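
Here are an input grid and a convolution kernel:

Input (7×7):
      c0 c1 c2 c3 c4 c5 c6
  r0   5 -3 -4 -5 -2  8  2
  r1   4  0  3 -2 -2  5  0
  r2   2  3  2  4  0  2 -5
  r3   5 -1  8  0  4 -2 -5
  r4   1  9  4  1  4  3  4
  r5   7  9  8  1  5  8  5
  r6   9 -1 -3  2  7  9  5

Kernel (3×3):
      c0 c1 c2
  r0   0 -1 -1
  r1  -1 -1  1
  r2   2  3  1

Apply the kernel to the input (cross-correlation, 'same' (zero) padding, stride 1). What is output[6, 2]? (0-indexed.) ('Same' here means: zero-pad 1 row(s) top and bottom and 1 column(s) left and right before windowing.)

-3

The receptive field on the zero-padded input at this output position is [9 8 1 / -1 -3 2 / 0 0 0]. Elementwise product with the kernel and sum: 8·-1 + 1·-1 + -1·-1 + -3·-1 + 2·1 + 0·2 + 0·3 + 0·1.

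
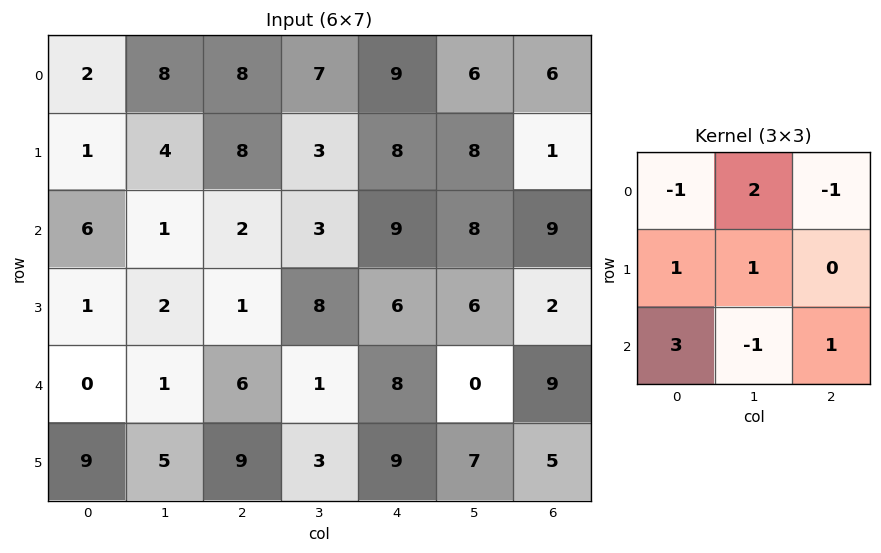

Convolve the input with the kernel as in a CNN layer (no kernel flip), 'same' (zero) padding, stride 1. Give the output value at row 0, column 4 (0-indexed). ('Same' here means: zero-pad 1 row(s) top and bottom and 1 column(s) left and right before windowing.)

25

The receptive field on the zero-padded input at this output position is [0 0 0 / 7 9 6 / 3 8 8]. Elementwise product with the kernel and sum: 0·-1 + 0·2 + 0·-1 + 7·1 + 9·1 + 3·3 + 8·-1 + 8·1.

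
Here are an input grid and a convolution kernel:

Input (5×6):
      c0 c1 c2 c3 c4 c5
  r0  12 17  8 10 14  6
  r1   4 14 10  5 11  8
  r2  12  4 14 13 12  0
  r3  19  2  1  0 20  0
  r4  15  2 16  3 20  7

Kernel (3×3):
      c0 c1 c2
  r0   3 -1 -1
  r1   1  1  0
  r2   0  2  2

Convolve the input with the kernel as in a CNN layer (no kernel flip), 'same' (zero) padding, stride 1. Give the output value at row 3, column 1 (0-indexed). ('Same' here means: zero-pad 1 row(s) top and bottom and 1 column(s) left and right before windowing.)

The receptive field on the zero-padded input at this output position is [12 4 14 / 19 2 1 / 15 2 16]. Elementwise product with the kernel and sum: 12·3 + 4·-1 + 14·-1 + 19·1 + 2·1 + 2·2 + 16·2.

75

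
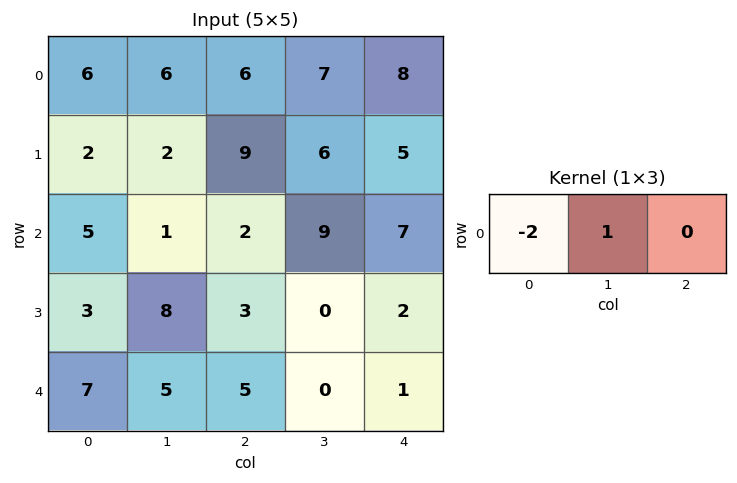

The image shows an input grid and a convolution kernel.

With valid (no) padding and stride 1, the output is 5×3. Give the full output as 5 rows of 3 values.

-6 -6 -5
-2 5 -12
-9 0 5
2 -13 -6
-9 -5 -10

Output[0,0]: The receptive field on the input at this output position is [6 6 6]. Elementwise product with the kernel and sum: 6·-2 + 6·1.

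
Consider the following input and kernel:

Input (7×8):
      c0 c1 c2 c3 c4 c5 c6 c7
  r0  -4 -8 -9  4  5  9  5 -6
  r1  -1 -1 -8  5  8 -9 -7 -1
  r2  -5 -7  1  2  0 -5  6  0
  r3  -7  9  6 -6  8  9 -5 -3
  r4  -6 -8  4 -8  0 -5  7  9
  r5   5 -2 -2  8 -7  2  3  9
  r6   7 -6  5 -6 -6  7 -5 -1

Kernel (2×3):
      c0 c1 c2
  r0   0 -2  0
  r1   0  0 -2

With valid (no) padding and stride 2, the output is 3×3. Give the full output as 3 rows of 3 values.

32 -24 -4
2 -20 20
20 30 4

Output[0,0]: The receptive field on the input at this output position is [-4 -8 -9 / -1 -1 -8]. Elementwise product with the kernel and sum: -8·-2 + -8·-2.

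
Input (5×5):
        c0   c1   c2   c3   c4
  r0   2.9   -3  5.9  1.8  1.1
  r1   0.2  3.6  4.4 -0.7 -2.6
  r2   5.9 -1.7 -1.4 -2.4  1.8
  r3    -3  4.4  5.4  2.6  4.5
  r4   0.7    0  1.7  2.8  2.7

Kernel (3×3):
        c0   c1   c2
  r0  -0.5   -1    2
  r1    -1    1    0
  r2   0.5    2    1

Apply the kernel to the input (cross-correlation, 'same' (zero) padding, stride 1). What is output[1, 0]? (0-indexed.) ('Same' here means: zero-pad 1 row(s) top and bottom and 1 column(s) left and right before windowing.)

The receptive field on the zero-padded input at this output position is [0 2.9 -3 / 0 0.2 3.6 / 0 5.9 -1.7]. Elementwise product with the kernel and sum: 0·-0.5 + 2.9·-1 + -3·2 + 0·-1 + 0.2·1 + 0·0.5 + 5.9·2 + -1.7·1.

1.4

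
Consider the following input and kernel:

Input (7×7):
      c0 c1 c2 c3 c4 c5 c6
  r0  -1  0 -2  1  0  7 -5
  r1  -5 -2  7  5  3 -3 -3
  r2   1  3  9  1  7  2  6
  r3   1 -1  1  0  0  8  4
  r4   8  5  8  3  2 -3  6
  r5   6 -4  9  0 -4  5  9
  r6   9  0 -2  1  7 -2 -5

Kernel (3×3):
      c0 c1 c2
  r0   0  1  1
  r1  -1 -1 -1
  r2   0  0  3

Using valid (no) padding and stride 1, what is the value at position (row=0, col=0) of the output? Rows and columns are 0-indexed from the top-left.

25

The receptive field on the input at this output position is [-1 0 -2 / -5 -2 7 / 1 3 9]. Elementwise product with the kernel and sum: 0·1 + -2·1 + -5·-1 + -2·-1 + 7·-1 + 9·3.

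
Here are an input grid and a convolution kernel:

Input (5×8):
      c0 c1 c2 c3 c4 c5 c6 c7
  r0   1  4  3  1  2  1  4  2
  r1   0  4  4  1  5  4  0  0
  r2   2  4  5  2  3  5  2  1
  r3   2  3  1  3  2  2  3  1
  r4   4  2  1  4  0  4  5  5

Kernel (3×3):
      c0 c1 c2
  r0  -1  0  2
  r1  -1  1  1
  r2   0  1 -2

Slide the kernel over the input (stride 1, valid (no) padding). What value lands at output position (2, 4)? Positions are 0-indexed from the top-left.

-2

The receptive field on the input at this output position is [3 5 2 / 2 2 3 / 0 4 5]. Elementwise product with the kernel and sum: 3·-1 + 2·2 + 2·-1 + 2·1 + 3·1 + 4·1 + 5·-2.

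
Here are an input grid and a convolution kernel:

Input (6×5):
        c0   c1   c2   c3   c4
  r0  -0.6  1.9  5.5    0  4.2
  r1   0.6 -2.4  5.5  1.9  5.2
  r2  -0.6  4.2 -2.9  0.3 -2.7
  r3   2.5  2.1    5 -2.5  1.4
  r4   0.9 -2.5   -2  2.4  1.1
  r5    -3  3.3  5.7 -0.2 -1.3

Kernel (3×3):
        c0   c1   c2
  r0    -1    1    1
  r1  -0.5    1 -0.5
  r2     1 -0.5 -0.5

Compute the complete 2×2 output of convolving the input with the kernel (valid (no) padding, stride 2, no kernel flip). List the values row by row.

1.3 -6.45
3.4 -8.95

Output[0,0]: The receptive field on the input at this output position is [-0.6 1.9 5.5 / 0.6 -2.4 5.5 / -0.6 4.2 -2.9]. Elementwise product with the kernel and sum: -0.6·-1 + 1.9·1 + 5.5·1 + 0.6·-0.5 + -2.4·1 + 5.5·-0.5 + -0.6·1 + 4.2·-0.5 + -2.9·-0.5.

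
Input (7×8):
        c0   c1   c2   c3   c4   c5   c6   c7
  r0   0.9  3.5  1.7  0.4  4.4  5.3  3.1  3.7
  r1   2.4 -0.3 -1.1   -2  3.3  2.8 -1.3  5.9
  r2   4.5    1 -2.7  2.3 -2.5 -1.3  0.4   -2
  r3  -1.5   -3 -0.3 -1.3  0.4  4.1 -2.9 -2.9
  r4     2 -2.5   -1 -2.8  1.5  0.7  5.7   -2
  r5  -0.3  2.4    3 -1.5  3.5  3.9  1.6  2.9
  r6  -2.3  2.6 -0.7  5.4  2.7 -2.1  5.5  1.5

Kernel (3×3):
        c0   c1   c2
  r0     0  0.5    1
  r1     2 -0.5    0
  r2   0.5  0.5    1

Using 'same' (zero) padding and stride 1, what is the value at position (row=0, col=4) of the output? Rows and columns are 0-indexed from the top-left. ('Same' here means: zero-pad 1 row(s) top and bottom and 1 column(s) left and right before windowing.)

2.05

The receptive field on the zero-padded input at this output position is [0 0 0 / 0.4 4.4 5.3 / -2 3.3 2.8]. Elementwise product with the kernel and sum: 0·0.5 + 0·1 + 0.4·2 + 4.4·-0.5 + -2·0.5 + 3.3·0.5 + 2.8·1.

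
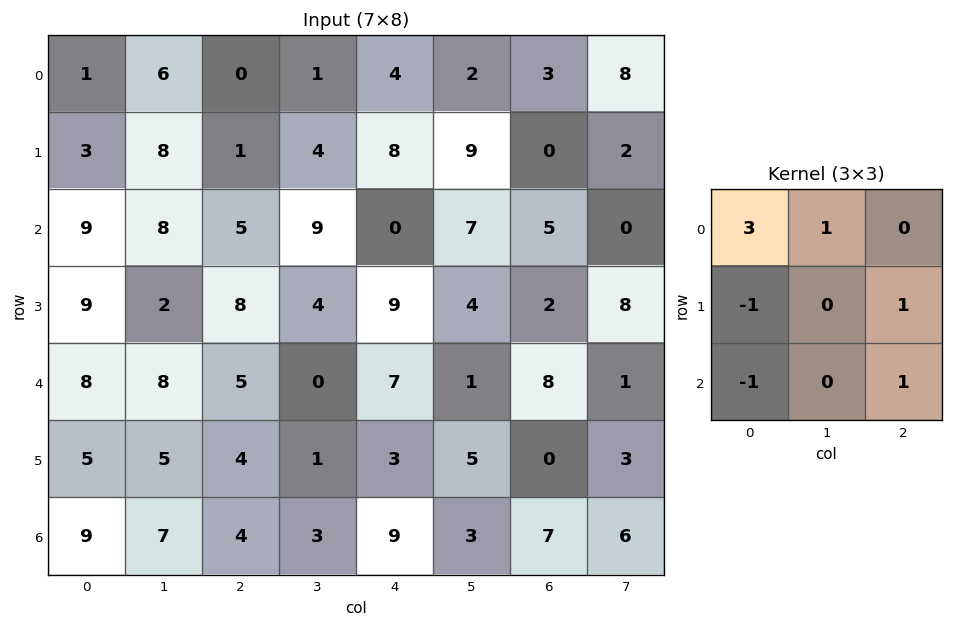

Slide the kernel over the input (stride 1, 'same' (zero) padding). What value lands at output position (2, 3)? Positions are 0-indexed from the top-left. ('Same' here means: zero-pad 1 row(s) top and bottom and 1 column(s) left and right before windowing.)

The receptive field on the zero-padded input at this output position is [1 4 8 / 5 9 0 / 8 4 9]. Elementwise product with the kernel and sum: 1·3 + 4·1 + 5·-1 + 0·1 + 8·-1 + 9·1.

3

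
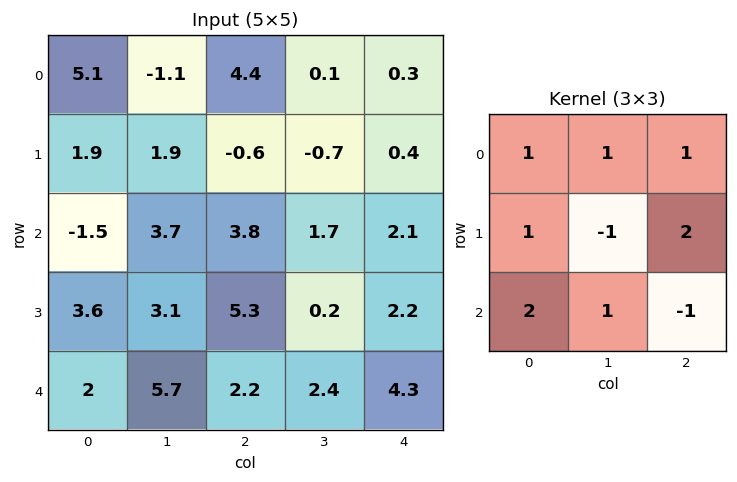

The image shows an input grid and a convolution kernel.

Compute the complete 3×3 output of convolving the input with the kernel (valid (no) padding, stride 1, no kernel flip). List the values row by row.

4.1 14 12.9
10.6 15.2 14
24.6 18.6 19.6

Output[0,0]: The receptive field on the input at this output position is [5.1 -1.1 4.4 / 1.9 1.9 -0.6 / -1.5 3.7 3.8]. Elementwise product with the kernel and sum: 5.1·1 + -1.1·1 + 4.4·1 + 1.9·1 + 1.9·-1 + -0.6·2 + -1.5·2 + 3.7·1 + 3.8·-1.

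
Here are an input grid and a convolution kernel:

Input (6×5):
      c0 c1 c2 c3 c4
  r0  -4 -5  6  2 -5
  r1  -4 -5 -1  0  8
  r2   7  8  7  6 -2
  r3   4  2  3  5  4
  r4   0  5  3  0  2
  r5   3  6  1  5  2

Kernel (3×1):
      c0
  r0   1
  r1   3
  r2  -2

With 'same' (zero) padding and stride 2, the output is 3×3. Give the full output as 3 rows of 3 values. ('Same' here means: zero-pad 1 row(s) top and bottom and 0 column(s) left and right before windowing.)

-4 20 -31
9 14 -6
-2 10 6

Output[0,0]: The receptive field on the zero-padded input at this output position is [0 / -4 / -4]. Elementwise product with the kernel and sum: 0·1 + -4·3 + -4·-2.
Output[0,1]: The receptive field on the zero-padded input at this output position is [0 / 6 / -1]. Elementwise product with the kernel and sum: 0·1 + 6·3 + -1·-2.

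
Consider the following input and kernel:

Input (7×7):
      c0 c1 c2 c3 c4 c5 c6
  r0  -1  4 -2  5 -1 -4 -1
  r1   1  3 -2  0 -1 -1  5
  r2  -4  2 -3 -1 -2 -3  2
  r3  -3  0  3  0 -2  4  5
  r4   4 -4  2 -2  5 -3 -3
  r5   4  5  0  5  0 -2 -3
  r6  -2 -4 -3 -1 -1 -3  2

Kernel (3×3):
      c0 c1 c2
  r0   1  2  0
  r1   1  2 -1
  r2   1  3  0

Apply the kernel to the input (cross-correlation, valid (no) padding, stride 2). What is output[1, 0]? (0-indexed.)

The receptive field on the input at this output position is [-4 2 -3 / -3 0 3 / 4 -4 2]. Elementwise product with the kernel and sum: -4·1 + 2·2 + -3·1 + 0·2 + 3·-1 + 4·1 + -4·3.

-14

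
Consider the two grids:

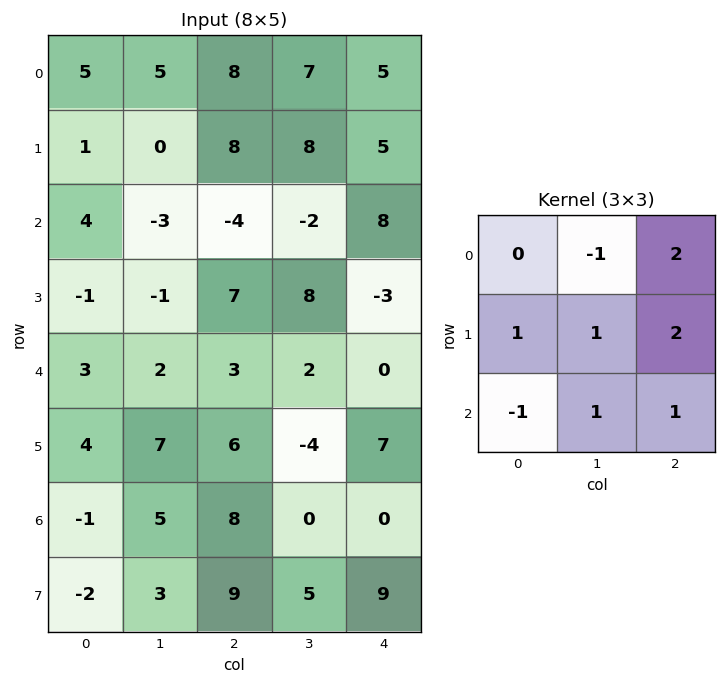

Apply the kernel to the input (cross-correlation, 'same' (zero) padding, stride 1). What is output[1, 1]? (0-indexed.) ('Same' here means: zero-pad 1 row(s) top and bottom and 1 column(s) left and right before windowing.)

17

The receptive field on the zero-padded input at this output position is [5 5 8 / 1 0 8 / 4 -3 -4]. Elementwise product with the kernel and sum: 5·-1 + 8·2 + 1·1 + 0·1 + 8·2 + 4·-1 + -3·1 + -4·1.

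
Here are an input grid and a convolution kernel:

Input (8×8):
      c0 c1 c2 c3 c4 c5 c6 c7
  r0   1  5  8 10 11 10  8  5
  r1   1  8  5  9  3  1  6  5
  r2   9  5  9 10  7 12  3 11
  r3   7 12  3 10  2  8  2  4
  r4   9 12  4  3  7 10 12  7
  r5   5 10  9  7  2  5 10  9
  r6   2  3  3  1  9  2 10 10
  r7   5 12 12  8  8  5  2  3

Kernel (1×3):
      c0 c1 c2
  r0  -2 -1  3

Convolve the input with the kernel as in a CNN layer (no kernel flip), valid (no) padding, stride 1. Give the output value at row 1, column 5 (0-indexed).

The receptive field on the input at this output position is [1 6 5]. Elementwise product with the kernel and sum: 1·-2 + 6·-1 + 5·3.

7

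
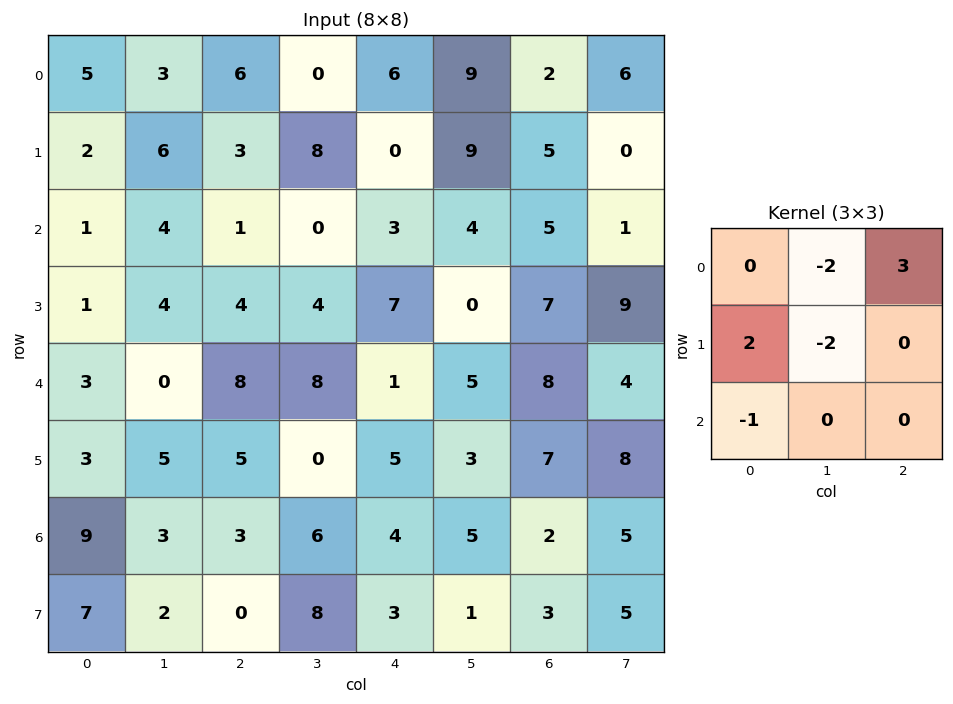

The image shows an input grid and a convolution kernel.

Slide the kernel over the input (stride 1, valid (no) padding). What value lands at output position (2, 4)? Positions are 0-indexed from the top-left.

The receptive field on the input at this output position is [3 4 5 / 7 0 7 / 1 5 8]. Elementwise product with the kernel and sum: 4·-2 + 5·3 + 7·2 + 0·-2 + 1·-1.

20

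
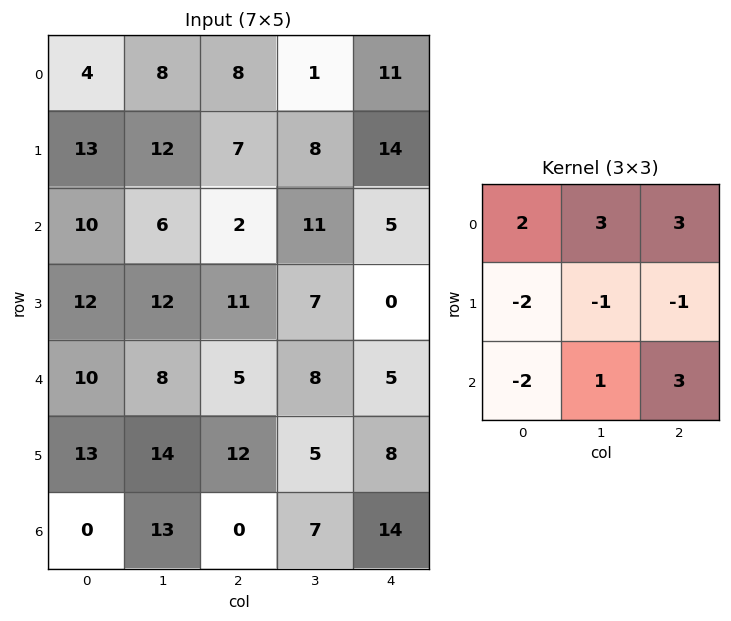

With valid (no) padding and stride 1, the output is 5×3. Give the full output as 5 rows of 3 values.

3 27 38
76 52 45
0 22 36
84 48 25
20 5 61

Output[0,0]: The receptive field on the input at this output position is [4 8 8 / 13 12 7 / 10 6 2]. Elementwise product with the kernel and sum: 4·2 + 8·3 + 8·3 + 13·-2 + 12·-1 + 7·-1 + 10·-2 + 6·1 + 2·3.
Output[0,1]: The receptive field on the input at this output position is [8 8 1 / 12 7 8 / 6 2 11]. Elementwise product with the kernel and sum: 8·2 + 8·3 + 1·3 + 12·-2 + 7·-1 + 8·-1 + 6·-2 + 2·1 + 11·3.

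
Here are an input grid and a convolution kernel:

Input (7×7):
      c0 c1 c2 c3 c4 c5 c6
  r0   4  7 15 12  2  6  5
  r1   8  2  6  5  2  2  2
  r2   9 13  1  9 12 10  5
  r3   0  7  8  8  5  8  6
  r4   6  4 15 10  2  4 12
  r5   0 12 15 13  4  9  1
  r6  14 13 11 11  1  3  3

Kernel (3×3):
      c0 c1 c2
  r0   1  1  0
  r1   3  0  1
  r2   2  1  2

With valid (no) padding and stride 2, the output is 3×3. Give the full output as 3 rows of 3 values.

74 82 60
76 83 75
88 109 30

Output[0,0]: The receptive field on the input at this output position is [4 7 15 / 8 2 6 / 9 13 1]. Elementwise product with the kernel and sum: 4·1 + 7·1 + 8·3 + 6·1 + 9·2 + 13·1 + 1·2.
Output[0,1]: The receptive field on the input at this output position is [15 12 2 / 6 5 2 / 1 9 12]. Elementwise product with the kernel and sum: 15·1 + 12·1 + 6·3 + 2·1 + 1·2 + 9·1 + 12·2.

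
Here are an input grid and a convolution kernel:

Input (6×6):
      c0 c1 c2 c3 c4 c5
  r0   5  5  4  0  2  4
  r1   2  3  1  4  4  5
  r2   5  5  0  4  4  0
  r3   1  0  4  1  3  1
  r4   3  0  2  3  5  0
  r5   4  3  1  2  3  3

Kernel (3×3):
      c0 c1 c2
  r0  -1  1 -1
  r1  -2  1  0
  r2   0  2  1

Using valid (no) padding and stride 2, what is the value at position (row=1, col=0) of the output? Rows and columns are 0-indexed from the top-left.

0

The receptive field on the input at this output position is [5 5 0 / 1 0 4 / 3 0 2]. Elementwise product with the kernel and sum: 5·-1 + 5·1 + 0·-1 + 1·-2 + 0·1 + 0·2 + 2·1.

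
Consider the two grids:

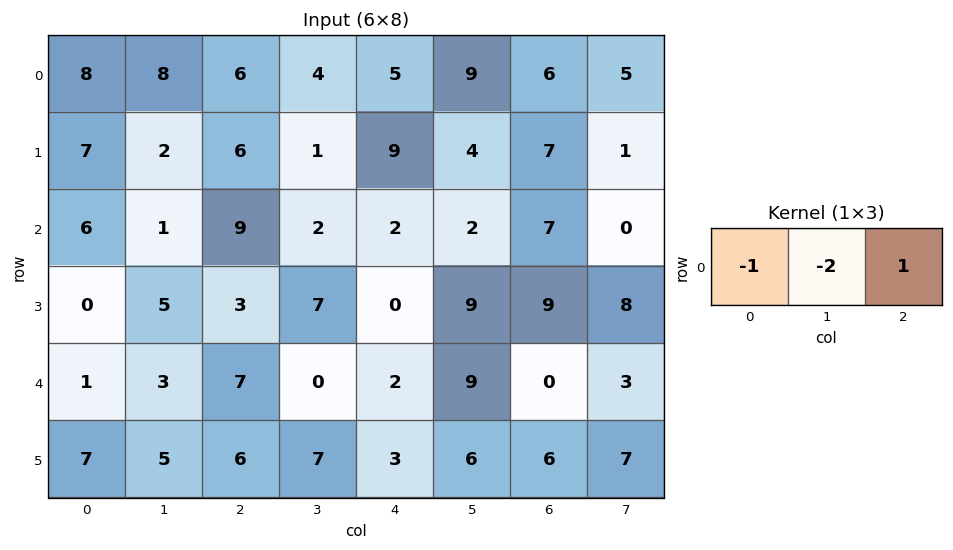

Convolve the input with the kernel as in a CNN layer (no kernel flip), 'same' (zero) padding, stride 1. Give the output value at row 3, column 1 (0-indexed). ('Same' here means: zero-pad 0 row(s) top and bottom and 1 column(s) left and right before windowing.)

-7

The receptive field on the zero-padded input at this output position is [0 5 3]. Elementwise product with the kernel and sum: 0·-1 + 5·-2 + 3·1.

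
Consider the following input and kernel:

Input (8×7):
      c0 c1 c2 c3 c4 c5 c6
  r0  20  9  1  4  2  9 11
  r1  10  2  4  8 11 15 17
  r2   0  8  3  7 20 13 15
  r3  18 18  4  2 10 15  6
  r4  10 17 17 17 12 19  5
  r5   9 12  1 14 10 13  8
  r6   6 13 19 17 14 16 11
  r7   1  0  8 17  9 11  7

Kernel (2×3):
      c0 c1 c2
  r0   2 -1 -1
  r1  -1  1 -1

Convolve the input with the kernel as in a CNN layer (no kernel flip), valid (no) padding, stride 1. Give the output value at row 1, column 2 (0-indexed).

The receptive field on the input at this output position is [4 8 11 / 3 7 20]. Elementwise product with the kernel and sum: 4·2 + 8·-1 + 11·-1 + 3·-1 + 7·1 + 20·-1.

-27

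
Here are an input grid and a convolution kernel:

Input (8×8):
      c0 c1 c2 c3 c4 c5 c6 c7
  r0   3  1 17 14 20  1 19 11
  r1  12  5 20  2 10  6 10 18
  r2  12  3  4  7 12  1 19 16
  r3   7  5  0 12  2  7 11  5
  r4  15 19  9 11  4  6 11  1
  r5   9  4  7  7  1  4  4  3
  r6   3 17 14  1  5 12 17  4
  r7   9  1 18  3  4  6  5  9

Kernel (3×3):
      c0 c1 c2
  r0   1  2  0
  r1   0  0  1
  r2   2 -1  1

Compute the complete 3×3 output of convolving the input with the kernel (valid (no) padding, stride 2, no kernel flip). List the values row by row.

50 68 74
38 31 38
63 64 35

Output[0,0]: The receptive field on the input at this output position is [3 1 17 / 12 5 20 / 12 3 4]. Elementwise product with the kernel and sum: 3·1 + 1·2 + 20·1 + 12·2 + 3·-1 + 4·1.
Output[0,1]: The receptive field on the input at this output position is [17 14 20 / 20 2 10 / 4 7 12]. Elementwise product with the kernel and sum: 17·1 + 14·2 + 10·1 + 4·2 + 7·-1 + 12·1.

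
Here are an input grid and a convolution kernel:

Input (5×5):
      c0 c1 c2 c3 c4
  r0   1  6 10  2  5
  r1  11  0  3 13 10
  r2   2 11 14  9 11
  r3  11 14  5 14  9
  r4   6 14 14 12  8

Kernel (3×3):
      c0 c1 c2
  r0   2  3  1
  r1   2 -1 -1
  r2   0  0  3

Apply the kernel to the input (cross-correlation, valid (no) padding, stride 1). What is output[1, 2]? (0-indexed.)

90

The receptive field on the input at this output position is [3 13 10 / 14 9 11 / 5 14 9]. Elementwise product with the kernel and sum: 3·2 + 13·3 + 10·1 + 14·2 + 9·-1 + 11·-1 + 9·3.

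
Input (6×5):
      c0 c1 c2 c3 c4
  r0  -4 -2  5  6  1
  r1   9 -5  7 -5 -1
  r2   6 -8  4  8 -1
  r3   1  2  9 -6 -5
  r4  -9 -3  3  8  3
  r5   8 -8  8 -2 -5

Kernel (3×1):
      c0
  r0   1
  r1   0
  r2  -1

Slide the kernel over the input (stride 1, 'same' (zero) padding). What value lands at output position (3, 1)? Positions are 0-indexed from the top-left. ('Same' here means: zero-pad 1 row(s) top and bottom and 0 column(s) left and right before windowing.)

The receptive field on the zero-padded input at this output position is [-8 / 2 / -3]. Elementwise product with the kernel and sum: -8·1 + -3·-1.

-5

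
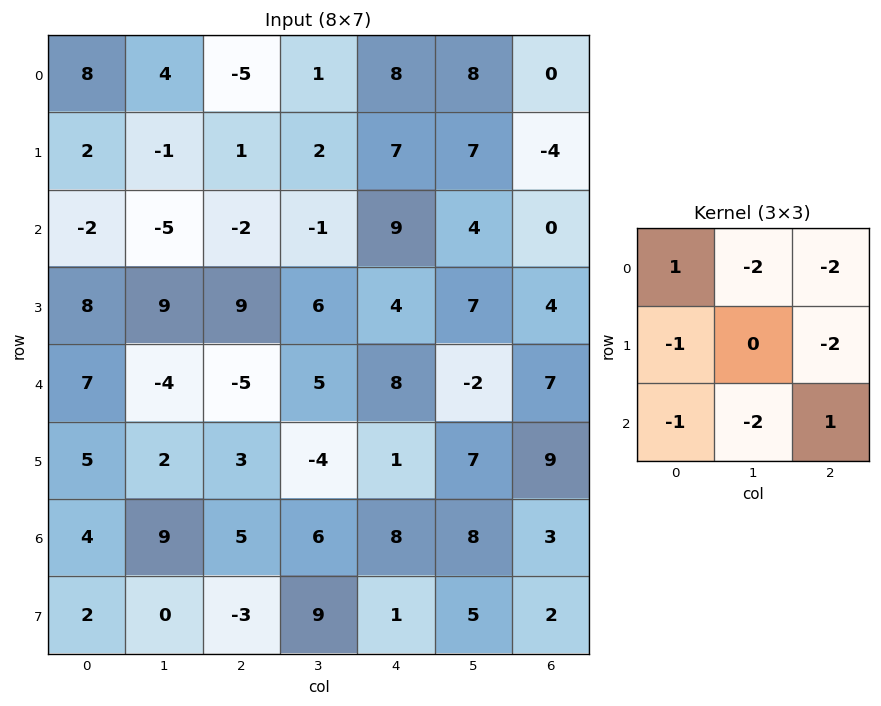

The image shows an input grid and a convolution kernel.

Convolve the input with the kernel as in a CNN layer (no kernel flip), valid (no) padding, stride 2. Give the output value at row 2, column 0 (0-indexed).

The receptive field on the input at this output position is [7 -4 -5 / 5 2 3 / 4 9 5]. Elementwise product with the kernel and sum: 7·1 + -4·-2 + -5·-2 + 5·-1 + 3·-2 + 4·-1 + 9·-2 + 5·1.

-3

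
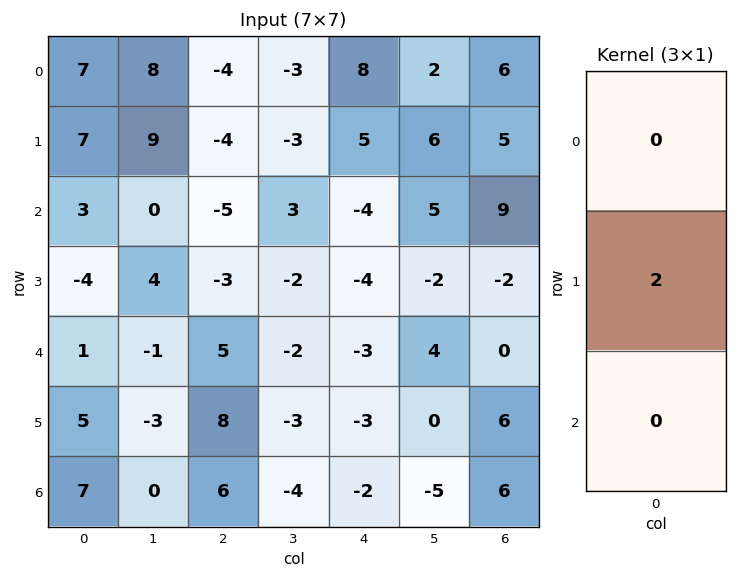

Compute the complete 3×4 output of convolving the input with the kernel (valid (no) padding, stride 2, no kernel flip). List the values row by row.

Output[0,0]: The receptive field on the input at this output position is [7 / 7 / 3]. Elementwise product with the kernel and sum: 7·2.
Output[0,1]: The receptive field on the input at this output position is [-4 / -4 / -5]. Elementwise product with the kernel and sum: -4·2.

14 -8 10 10
-8 -6 -8 -4
10 16 -6 12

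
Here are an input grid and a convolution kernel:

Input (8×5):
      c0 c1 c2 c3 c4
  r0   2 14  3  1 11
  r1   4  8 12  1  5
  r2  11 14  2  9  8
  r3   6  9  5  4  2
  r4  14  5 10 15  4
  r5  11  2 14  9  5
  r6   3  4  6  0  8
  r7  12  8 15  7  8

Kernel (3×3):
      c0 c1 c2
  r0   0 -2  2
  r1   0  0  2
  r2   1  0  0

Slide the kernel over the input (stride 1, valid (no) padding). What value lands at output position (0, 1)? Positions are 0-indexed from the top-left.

The receptive field on the input at this output position is [14 3 1 / 8 12 1 / 14 2 9]. Elementwise product with the kernel and sum: 3·-2 + 1·2 + 1·2 + 14·1.

12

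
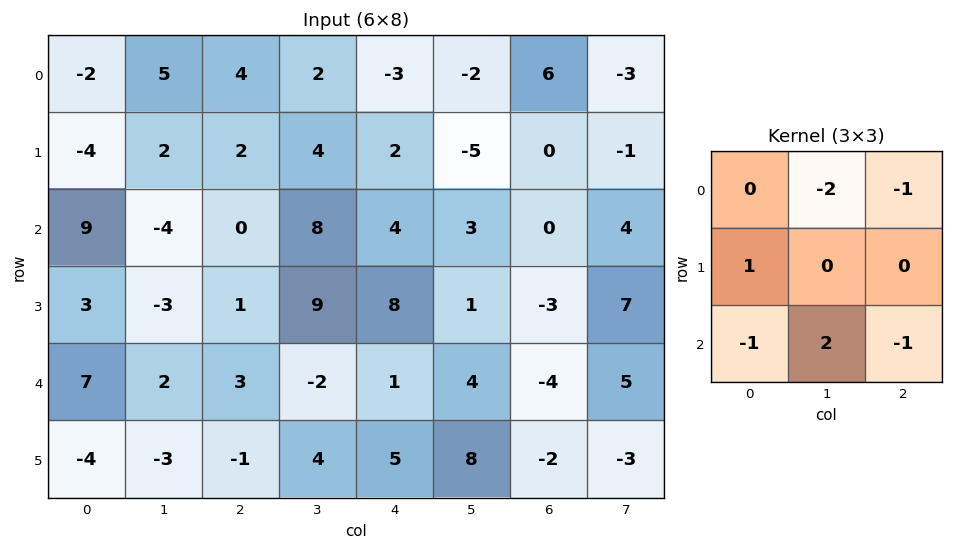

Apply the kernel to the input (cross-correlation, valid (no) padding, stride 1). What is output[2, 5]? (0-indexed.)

-20

The receptive field on the input at this output position is [3 0 4 / 1 -3 7 / 4 -4 5]. Elementwise product with the kernel and sum: 0·-2 + 4·-1 + 1·1 + 4·-1 + -4·2 + 5·-1.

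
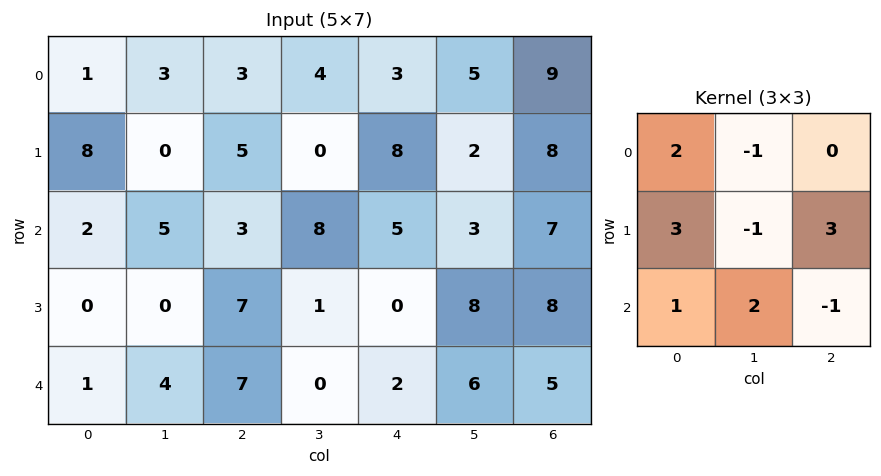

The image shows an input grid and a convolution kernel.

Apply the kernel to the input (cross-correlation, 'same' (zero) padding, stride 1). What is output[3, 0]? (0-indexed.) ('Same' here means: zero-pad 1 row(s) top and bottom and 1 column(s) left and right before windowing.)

The receptive field on the zero-padded input at this output position is [0 2 5 / 0 0 0 / 0 1 4]. Elementwise product with the kernel and sum: 0·2 + 2·-1 + 0·3 + 0·-1 + 0·3 + 0·1 + 1·2 + 4·-1.

-4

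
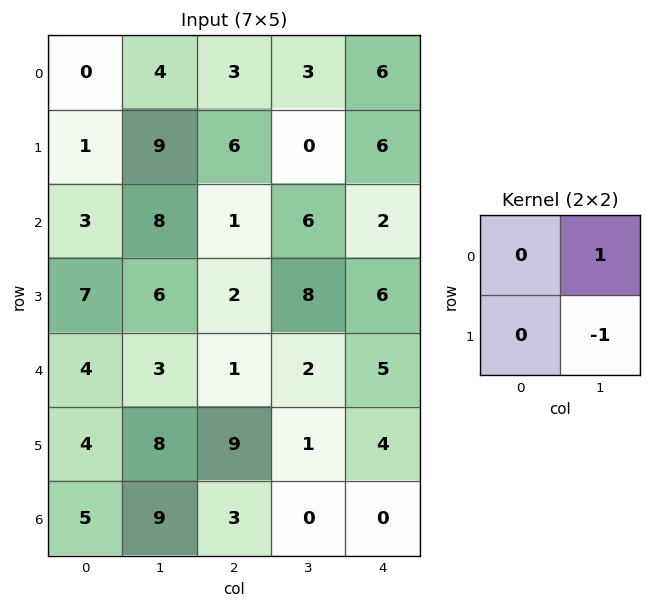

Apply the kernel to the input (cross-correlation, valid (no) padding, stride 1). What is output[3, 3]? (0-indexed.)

The receptive field on the input at this output position is [8 6 / 2 5]. Elementwise product with the kernel and sum: 6·1 + 5·-1.

1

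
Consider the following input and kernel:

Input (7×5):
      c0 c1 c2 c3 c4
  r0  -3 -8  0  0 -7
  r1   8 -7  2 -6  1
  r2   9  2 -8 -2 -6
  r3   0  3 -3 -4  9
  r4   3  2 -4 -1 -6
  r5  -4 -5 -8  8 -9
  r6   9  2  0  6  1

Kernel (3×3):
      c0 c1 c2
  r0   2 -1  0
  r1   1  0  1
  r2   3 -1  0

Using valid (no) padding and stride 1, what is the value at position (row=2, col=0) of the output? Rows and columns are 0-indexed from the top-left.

The receptive field on the input at this output position is [9 2 -8 / 0 3 -3 / 3 2 -4]. Elementwise product with the kernel and sum: 9·2 + 2·-1 + 0·1 + -3·1 + 3·3 + 2·-1.

20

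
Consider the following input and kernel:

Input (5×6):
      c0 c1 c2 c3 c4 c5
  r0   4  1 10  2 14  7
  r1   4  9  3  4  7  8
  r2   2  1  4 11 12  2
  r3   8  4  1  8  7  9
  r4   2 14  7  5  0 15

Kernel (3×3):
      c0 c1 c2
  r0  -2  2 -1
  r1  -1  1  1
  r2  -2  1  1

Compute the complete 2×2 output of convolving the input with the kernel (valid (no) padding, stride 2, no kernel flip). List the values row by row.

-7 -7
8 7

Output[0,0]: The receptive field on the input at this output position is [4 1 10 / 4 9 3 / 2 1 4]. Elementwise product with the kernel and sum: 4·-2 + 1·2 + 10·-1 + 4·-1 + 9·1 + 3·1 + 2·-2 + 1·1 + 4·1.
Output[0,1]: The receptive field on the input at this output position is [10 2 14 / 3 4 7 / 4 11 12]. Elementwise product with the kernel and sum: 10·-2 + 2·2 + 14·-1 + 3·-1 + 4·1 + 7·1 + 4·-2 + 11·1 + 12·1.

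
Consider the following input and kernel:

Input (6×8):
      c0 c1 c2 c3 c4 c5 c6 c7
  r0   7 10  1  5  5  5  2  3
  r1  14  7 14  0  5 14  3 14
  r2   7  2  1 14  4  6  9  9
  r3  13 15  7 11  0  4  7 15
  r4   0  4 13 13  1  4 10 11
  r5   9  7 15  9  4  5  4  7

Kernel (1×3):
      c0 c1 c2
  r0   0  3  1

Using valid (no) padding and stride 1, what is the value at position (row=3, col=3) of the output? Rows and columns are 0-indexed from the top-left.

4

The receptive field on the input at this output position is [11 0 4]. Elementwise product with the kernel and sum: 0·3 + 4·1.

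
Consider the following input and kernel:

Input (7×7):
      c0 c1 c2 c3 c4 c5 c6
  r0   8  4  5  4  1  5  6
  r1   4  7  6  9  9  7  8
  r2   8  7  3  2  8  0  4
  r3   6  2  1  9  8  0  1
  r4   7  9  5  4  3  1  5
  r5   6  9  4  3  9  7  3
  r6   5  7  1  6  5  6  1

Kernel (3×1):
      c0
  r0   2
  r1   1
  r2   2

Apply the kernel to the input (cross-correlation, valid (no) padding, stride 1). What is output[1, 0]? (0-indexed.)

28

The receptive field on the input at this output position is [4 / 8 / 6]. Elementwise product with the kernel and sum: 4·2 + 8·1 + 6·2.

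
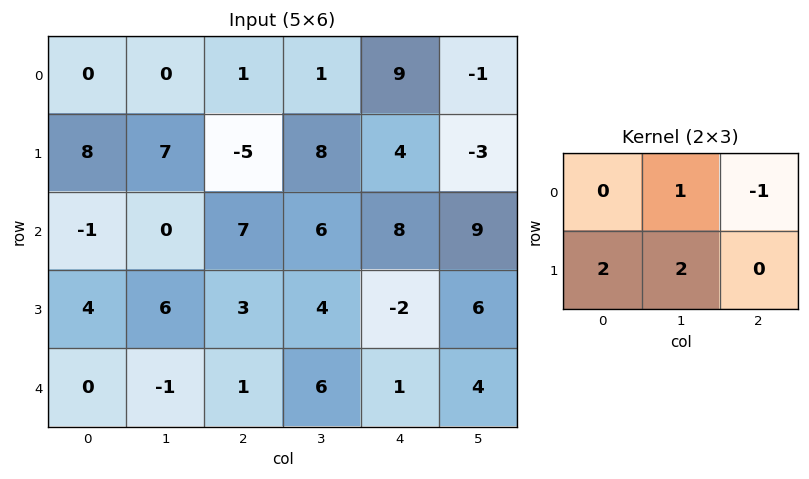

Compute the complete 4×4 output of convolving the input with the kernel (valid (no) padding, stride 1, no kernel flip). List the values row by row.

29 4 -2 34
10 1 30 35
13 19 12 3
1 -1 20 6

Output[0,0]: The receptive field on the input at this output position is [0 0 1 / 8 7 -5]. Elementwise product with the kernel and sum: 0·1 + 1·-1 + 8·2 + 7·2.
Output[0,1]: The receptive field on the input at this output position is [0 1 1 / 7 -5 8]. Elementwise product with the kernel and sum: 1·1 + 1·-1 + 7·2 + -5·2.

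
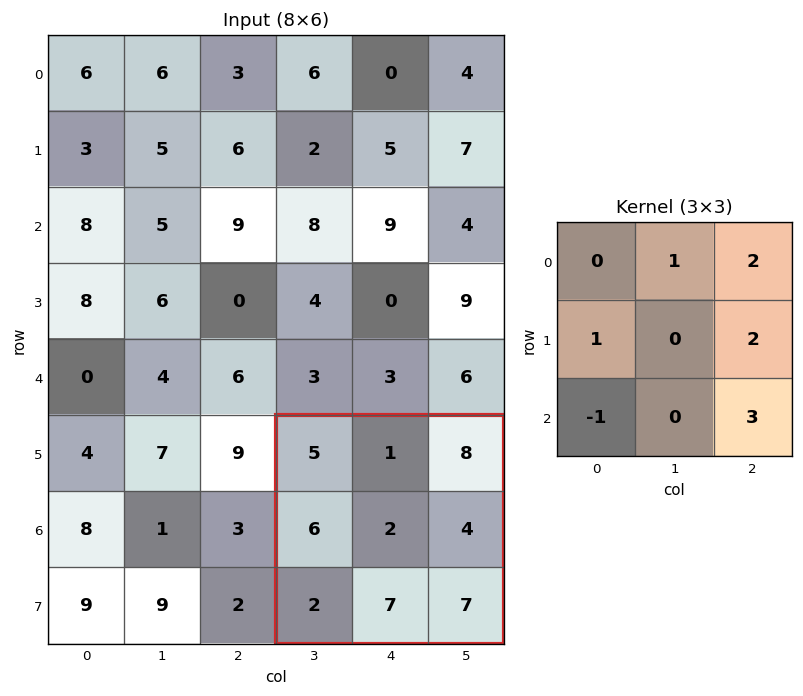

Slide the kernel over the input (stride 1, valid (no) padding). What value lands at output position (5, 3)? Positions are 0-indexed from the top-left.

50

The receptive field on the input at this output position is [5 1 8 / 6 2 4 / 2 7 7]. Elementwise product with the kernel and sum: 1·1 + 8·2 + 6·1 + 4·2 + 2·-1 + 7·3.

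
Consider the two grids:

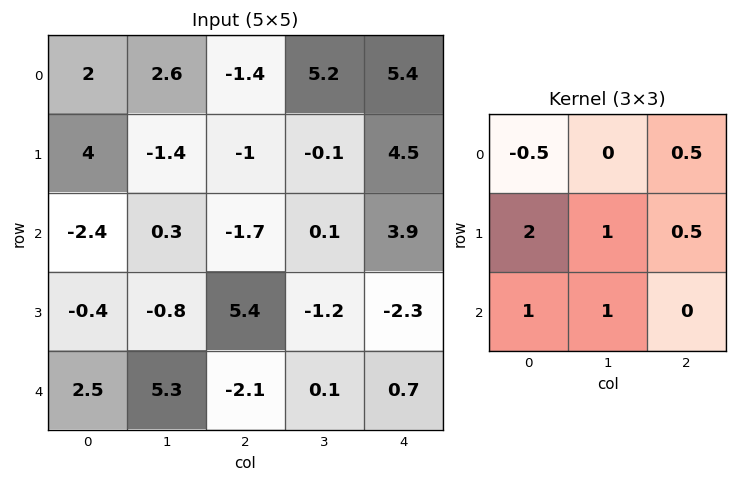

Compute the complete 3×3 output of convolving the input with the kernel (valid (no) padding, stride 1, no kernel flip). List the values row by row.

Output[0,0]: The receptive field on the input at this output position is [2 2.6 -1.4 / 4 -1.4 -1 / -2.4 0.3 -1.7]. Elementwise product with the kernel and sum: 2·-0.5 + -1.4·0.5 + 4·2 + -1.4·1 + -1·0.5 + -2.4·1 + 0.3·1.
Output[0,1]: The receptive field on the input at this output position is [2.6 -1.4 5.2 / -1.4 -1 -0.1 / 0.3 -1.7 0.1]. Elementwise product with the kernel and sum: 2.6·-0.5 + 5.2·0.5 + -1.4·2 + -1·1 + -0.1·0.5 + 0.3·1 + -1.7·1.

2.3 -3.95 1.95
-9.05 4.2 5.6
9.25 6.3 9.25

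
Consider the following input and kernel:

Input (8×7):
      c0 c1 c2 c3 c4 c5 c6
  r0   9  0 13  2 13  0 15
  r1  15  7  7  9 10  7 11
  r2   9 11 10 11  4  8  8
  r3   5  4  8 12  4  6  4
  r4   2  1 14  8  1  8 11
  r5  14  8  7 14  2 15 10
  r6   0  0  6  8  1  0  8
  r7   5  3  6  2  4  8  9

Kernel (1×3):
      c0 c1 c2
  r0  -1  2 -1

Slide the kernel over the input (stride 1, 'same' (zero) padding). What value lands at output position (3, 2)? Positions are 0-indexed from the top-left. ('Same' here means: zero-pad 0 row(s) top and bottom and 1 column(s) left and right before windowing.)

The receptive field on the zero-padded input at this output position is [4 8 12]. Elementwise product with the kernel and sum: 4·-1 + 8·2 + 12·-1.

0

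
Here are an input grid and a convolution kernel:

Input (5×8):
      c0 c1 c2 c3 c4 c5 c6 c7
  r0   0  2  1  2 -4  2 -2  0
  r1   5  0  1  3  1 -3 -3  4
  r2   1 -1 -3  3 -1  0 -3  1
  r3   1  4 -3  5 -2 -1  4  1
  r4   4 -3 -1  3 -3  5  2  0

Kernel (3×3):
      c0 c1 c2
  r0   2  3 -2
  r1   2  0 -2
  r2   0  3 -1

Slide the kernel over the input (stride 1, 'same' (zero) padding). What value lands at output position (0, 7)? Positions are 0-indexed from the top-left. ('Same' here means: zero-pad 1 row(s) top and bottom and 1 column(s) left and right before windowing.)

The receptive field on the zero-padded input at this output position is [0 0 0 / -2 0 0 / -3 4 0]. Elementwise product with the kernel and sum: 0·2 + 0·3 + 0·-2 + -2·2 + 0·-2 + 4·3 + 0·-1.

8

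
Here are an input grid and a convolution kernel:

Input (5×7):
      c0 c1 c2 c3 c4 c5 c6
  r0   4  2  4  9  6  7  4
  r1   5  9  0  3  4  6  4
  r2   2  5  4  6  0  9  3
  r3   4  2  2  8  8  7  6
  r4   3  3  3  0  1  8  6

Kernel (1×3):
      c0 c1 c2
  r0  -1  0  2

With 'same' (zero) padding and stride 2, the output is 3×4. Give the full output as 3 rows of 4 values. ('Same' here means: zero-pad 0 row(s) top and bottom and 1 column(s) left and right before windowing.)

Output[0,0]: The receptive field on the zero-padded input at this output position is [0 4 2]. Elementwise product with the kernel and sum: 0·-1 + 2·2.
Output[0,1]: The receptive field on the zero-padded input at this output position is [2 4 9]. Elementwise product with the kernel and sum: 2·-1 + 9·2.

4 16 5 -7
10 7 12 -9
6 -3 16 -8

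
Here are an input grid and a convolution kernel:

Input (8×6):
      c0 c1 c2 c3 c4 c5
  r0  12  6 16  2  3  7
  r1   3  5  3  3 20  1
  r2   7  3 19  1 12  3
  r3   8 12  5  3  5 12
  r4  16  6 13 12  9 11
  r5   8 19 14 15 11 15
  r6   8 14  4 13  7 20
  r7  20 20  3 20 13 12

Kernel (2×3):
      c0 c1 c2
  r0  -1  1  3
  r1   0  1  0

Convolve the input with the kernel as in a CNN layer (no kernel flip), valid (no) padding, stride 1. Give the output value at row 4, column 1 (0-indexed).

57

The receptive field on the input at this output position is [6 13 12 / 19 14 15]. Elementwise product with the kernel and sum: 6·-1 + 13·1 + 12·3 + 14·1.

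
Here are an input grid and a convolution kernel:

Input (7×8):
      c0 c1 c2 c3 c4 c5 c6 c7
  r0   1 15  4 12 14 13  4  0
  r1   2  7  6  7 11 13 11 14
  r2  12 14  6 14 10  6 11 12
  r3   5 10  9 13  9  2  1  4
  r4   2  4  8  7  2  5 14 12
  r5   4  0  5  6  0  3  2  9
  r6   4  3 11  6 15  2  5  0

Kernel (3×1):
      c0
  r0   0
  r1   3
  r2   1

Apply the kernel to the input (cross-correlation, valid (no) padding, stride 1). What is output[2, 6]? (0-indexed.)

17

The receptive field on the input at this output position is [11 / 1 / 14]. Elementwise product with the kernel and sum: 1·3 + 14·1.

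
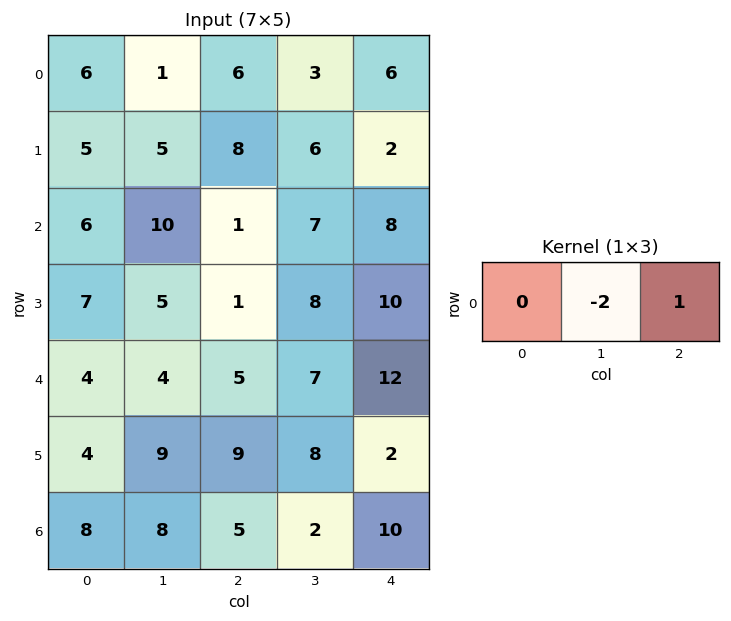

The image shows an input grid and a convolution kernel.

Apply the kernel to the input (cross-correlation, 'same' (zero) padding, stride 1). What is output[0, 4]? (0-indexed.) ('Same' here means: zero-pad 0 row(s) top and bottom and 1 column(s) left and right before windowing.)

-12

The receptive field on the zero-padded input at this output position is [3 6 0]. Elementwise product with the kernel and sum: 6·-2 + 0·1.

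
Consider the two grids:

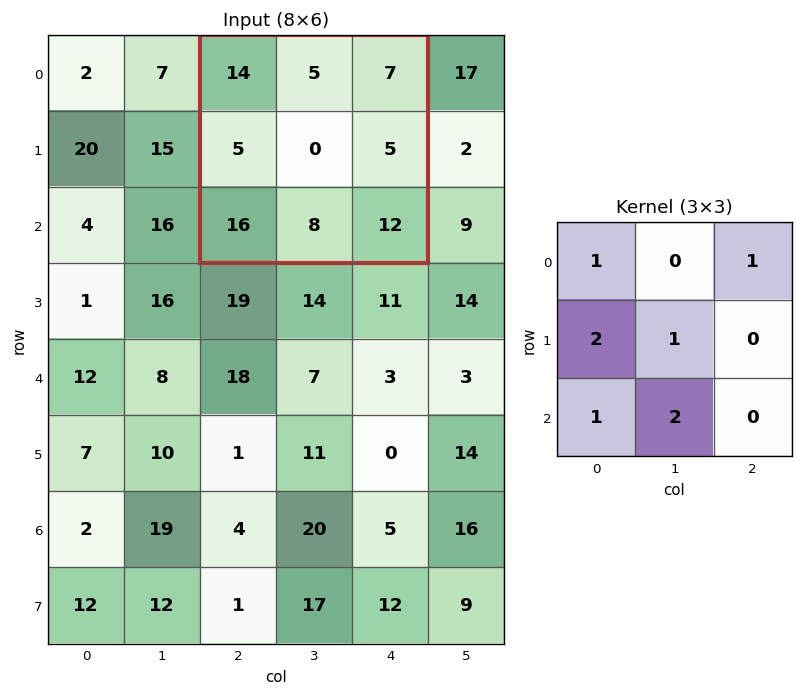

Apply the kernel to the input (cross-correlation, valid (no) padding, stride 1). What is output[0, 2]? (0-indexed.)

63

The receptive field on the input at this output position is [14 5 7 / 5 0 5 / 16 8 12]. Elementwise product with the kernel and sum: 14·1 + 7·1 + 5·2 + 0·1 + 16·1 + 8·2.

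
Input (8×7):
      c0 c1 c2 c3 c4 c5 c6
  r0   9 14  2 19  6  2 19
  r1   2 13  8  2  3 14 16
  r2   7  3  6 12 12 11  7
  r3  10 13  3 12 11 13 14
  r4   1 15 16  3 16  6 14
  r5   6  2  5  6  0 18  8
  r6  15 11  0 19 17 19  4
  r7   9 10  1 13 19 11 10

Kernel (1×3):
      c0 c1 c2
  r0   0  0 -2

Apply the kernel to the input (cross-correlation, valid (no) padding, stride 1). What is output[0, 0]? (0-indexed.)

The receptive field on the input at this output position is [9 14 2]. Elementwise product with the kernel and sum: 2·-2.

-4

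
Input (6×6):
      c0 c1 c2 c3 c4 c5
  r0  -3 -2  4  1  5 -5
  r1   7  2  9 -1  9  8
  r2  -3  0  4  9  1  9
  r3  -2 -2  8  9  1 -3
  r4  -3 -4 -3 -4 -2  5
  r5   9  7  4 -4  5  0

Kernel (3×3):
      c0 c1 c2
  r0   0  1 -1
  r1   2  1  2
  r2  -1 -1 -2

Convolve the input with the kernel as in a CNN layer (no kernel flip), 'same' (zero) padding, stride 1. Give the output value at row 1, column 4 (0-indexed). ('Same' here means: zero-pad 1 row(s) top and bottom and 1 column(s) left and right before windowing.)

The receptive field on the zero-padded input at this output position is [1 5 -5 / -1 9 8 / 9 1 9]. Elementwise product with the kernel and sum: 5·1 + -5·-1 + -1·2 + 9·1 + 8·2 + 9·-1 + 1·-1 + 9·-2.

5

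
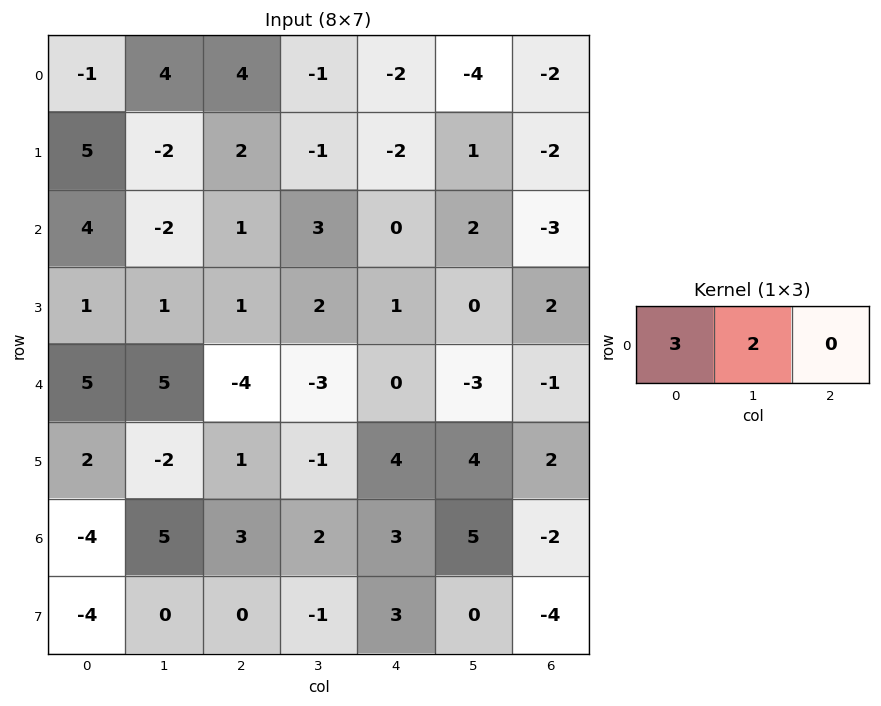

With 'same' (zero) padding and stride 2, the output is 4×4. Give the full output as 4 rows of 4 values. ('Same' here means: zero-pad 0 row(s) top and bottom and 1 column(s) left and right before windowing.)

-2 20 -7 -16
8 -4 9 0
10 7 -9 -11
-8 21 12 11

Output[0,0]: The receptive field on the zero-padded input at this output position is [0 -1 4]. Elementwise product with the kernel and sum: 0·3 + -1·2.
Output[0,1]: The receptive field on the zero-padded input at this output position is [4 4 -1]. Elementwise product with the kernel and sum: 4·3 + 4·2.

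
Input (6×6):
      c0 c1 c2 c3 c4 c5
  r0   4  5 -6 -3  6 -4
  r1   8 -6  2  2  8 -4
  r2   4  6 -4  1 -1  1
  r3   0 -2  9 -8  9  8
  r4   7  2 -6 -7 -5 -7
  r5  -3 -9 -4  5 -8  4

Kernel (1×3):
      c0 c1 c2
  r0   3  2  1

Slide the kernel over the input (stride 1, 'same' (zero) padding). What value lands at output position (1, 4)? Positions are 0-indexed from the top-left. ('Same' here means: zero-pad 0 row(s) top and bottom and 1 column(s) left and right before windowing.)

The receptive field on the zero-padded input at this output position is [2 8 -4]. Elementwise product with the kernel and sum: 2·3 + 8·2 + -4·1.

18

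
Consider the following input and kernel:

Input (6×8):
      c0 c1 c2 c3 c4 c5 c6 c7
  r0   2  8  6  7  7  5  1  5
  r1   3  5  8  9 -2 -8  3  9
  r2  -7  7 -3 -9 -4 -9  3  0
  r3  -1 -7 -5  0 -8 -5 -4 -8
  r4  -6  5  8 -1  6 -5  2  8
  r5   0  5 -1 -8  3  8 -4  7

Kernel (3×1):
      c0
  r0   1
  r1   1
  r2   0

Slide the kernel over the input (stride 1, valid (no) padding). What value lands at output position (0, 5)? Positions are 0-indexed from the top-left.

The receptive field on the input at this output position is [5 / -8 / -9]. Elementwise product with the kernel and sum: 5·1 + -8·1.

-3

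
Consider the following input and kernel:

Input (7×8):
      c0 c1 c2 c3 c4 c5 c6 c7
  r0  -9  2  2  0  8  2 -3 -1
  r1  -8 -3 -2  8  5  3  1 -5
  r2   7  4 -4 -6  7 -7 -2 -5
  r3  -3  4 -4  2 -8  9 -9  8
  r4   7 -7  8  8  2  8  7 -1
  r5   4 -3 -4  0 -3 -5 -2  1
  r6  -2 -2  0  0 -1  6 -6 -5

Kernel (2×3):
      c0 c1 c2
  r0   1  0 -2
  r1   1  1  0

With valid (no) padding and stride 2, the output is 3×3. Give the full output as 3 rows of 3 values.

Output[0,0]: The receptive field on the input at this output position is [-9 2 2 / -8 -3 -2]. Elementwise product with the kernel and sum: -9·1 + 2·-2 + -8·1 + -3·1.
Output[0,1]: The receptive field on the input at this output position is [2 0 8 / -2 8 5]. Elementwise product with the kernel and sum: 2·1 + 8·-2 + -2·1 + 8·1.

-24 -8 22
16 -20 12
-8 0 -20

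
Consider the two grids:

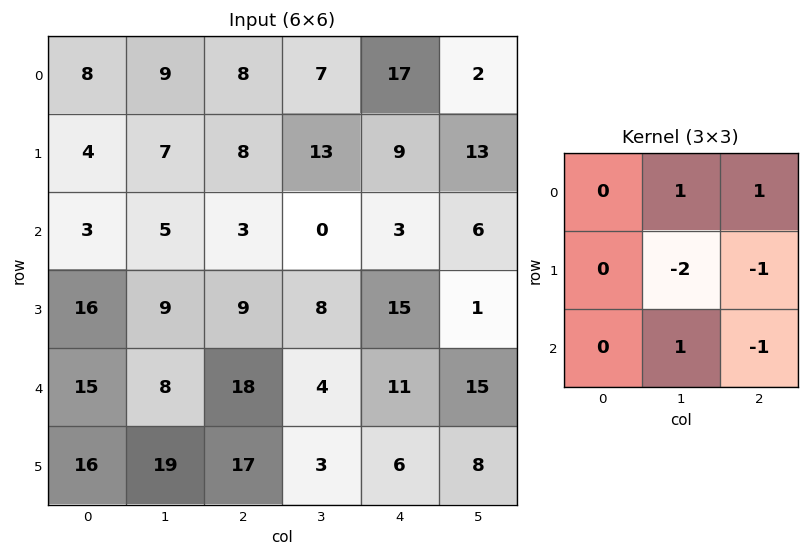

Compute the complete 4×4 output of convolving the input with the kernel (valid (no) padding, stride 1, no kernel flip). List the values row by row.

-3 -11 -14 -15
2 16 12 24
-29 -9 -35 -26
-14 -9 1 -23

Output[0,0]: The receptive field on the input at this output position is [8 9 8 / 4 7 8 / 3 5 3]. Elementwise product with the kernel and sum: 9·1 + 8·1 + 7·-2 + 8·-1 + 5·1 + 3·-1.
Output[0,1]: The receptive field on the input at this output position is [9 8 7 / 7 8 13 / 5 3 0]. Elementwise product with the kernel and sum: 8·1 + 7·1 + 8·-2 + 13·-1 + 3·1 + 0·-1.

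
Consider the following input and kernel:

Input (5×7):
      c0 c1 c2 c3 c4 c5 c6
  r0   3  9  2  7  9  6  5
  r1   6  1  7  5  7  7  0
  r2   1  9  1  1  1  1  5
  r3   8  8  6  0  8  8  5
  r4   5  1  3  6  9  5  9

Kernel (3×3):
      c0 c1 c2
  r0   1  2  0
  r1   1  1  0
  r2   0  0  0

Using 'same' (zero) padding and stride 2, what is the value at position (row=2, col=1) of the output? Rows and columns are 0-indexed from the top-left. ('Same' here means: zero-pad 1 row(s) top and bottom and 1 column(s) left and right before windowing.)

The receptive field on the zero-padded input at this output position is [8 6 0 / 1 3 6 / 0 0 0]. Elementwise product with the kernel and sum: 8·1 + 6·2 + 1·1 + 3·1.

24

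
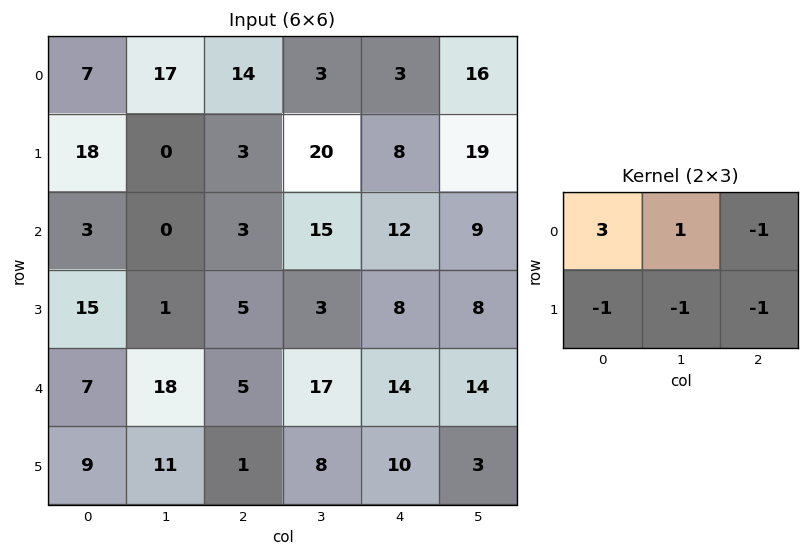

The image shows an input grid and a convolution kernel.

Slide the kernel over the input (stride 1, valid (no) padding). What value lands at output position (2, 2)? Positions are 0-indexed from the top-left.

The receptive field on the input at this output position is [3 15 12 / 5 3 8]. Elementwise product with the kernel and sum: 3·3 + 15·1 + 12·-1 + 5·-1 + 3·-1 + 8·-1.

-4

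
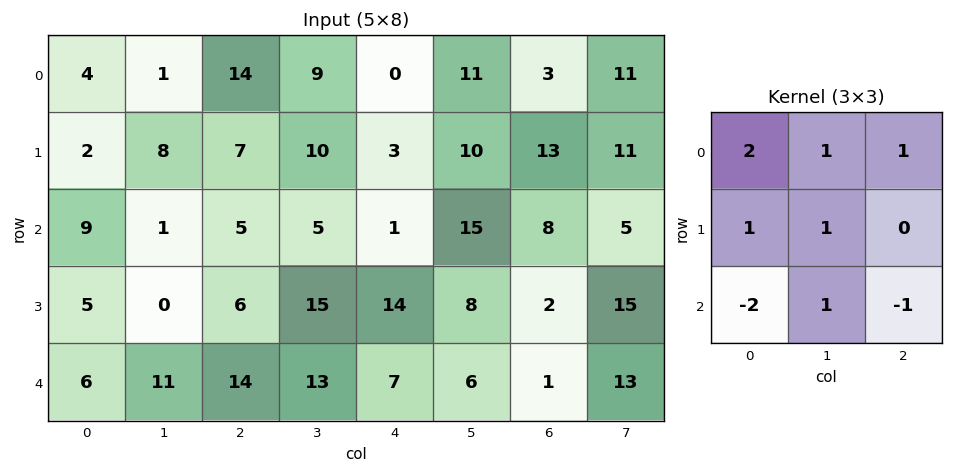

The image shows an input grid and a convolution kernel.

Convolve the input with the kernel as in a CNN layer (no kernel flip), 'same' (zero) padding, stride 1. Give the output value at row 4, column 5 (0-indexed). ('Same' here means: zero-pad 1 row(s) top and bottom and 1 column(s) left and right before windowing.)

51

The receptive field on the zero-padded input at this output position is [14 8 2 / 7 6 1 / 0 0 0]. Elementwise product with the kernel and sum: 14·2 + 8·1 + 2·1 + 7·1 + 6·1 + 0·-2 + 0·1 + 0·-1.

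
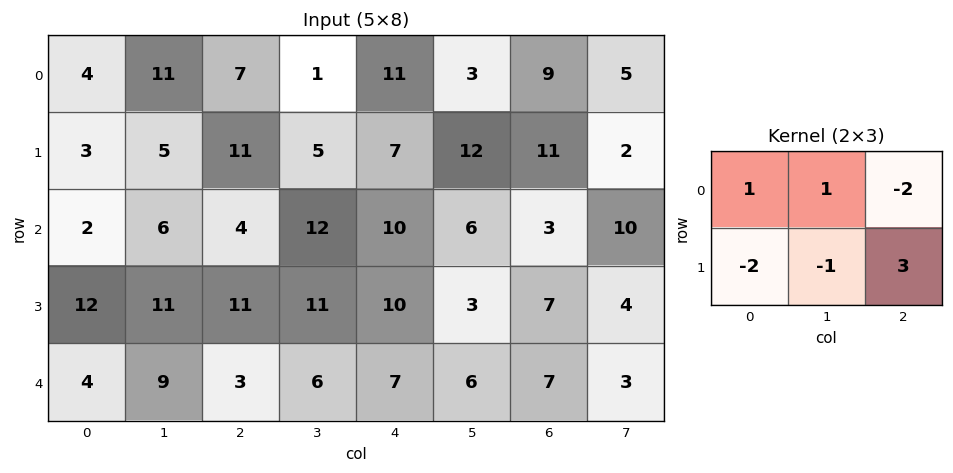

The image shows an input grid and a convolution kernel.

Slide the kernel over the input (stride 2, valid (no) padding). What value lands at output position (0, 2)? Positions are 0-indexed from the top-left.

3

The receptive field on the input at this output position is [11 3 9 / 7 12 11]. Elementwise product with the kernel and sum: 11·1 + 3·1 + 9·-2 + 7·-2 + 12·-1 + 11·3.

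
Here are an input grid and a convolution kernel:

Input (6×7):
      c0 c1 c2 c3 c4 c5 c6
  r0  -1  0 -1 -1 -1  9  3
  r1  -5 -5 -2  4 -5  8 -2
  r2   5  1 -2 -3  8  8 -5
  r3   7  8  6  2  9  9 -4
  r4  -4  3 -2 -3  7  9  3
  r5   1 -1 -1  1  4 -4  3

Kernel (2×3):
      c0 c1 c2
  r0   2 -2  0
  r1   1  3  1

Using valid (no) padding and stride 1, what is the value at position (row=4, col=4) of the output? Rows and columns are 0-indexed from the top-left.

-9

The receptive field on the input at this output position is [7 9 3 / 4 -4 3]. Elementwise product with the kernel and sum: 7·2 + 9·-2 + 4·1 + -4·3 + 3·1.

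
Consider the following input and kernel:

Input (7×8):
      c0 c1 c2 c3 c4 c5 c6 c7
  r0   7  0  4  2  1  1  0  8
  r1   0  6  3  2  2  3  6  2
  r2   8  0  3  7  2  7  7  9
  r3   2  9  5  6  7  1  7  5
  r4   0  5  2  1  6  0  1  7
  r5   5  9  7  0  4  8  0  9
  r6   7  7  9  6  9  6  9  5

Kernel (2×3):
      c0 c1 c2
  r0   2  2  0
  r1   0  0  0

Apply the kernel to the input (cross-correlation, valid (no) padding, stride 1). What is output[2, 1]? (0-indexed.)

6

The receptive field on the input at this output position is [0 3 7 / 9 5 6]. Elementwise product with the kernel and sum: 0·2 + 3·2.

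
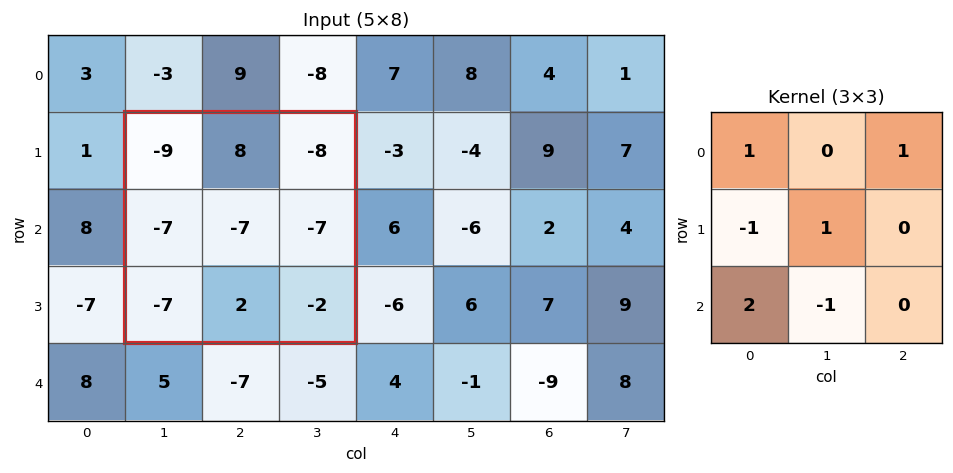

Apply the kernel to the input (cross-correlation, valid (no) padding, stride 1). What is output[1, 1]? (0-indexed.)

-33

The receptive field on the input at this output position is [-9 8 -8 / -7 -7 -7 / -7 2 -2]. Elementwise product with the kernel and sum: -9·1 + -8·1 + -7·-1 + -7·1 + -7·2 + 2·-1.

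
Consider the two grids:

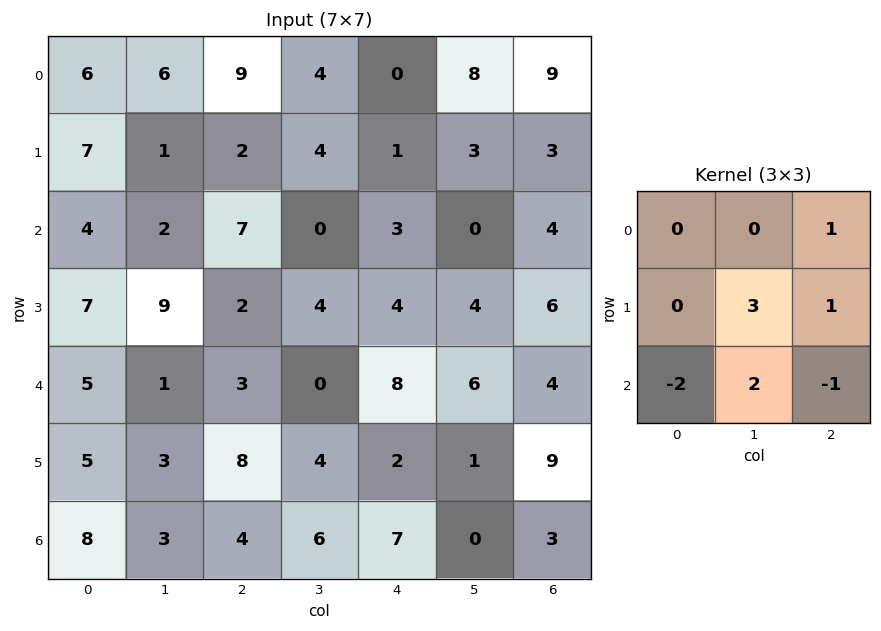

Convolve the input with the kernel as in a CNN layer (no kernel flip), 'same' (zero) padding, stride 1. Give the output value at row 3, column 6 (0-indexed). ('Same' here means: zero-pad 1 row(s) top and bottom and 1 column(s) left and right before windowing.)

The receptive field on the zero-padded input at this output position is [0 4 0 / 4 6 0 / 6 4 0]. Elementwise product with the kernel and sum: 0·1 + 6·3 + 0·1 + 6·-2 + 4·2 + 0·-1.

14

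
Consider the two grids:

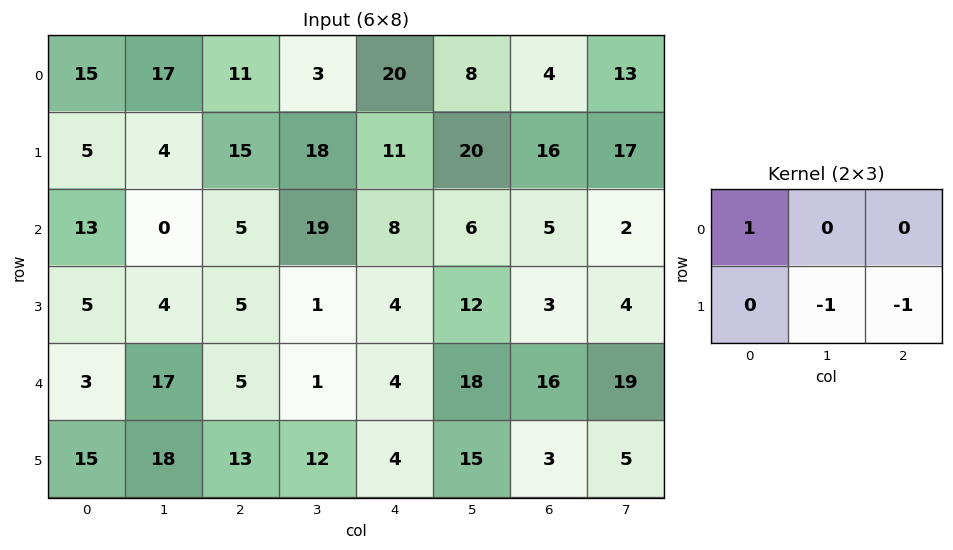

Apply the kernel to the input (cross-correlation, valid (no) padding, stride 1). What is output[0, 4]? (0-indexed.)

The receptive field on the input at this output position is [20 8 4 / 11 20 16]. Elementwise product with the kernel and sum: 20·1 + 20·-1 + 16·-1.

-16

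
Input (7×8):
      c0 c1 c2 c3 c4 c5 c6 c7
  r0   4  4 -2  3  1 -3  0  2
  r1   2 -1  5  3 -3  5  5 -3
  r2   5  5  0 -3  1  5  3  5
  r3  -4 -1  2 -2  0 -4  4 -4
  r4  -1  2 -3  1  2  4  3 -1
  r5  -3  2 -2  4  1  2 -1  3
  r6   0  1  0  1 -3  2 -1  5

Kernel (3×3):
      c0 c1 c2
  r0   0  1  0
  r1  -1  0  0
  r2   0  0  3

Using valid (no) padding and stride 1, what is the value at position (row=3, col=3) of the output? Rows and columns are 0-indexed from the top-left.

5

The receptive field on the input at this output position is [-2 0 -4 / 1 2 4 / 4 1 2]. Elementwise product with the kernel and sum: 0·1 + 1·-1 + 2·3.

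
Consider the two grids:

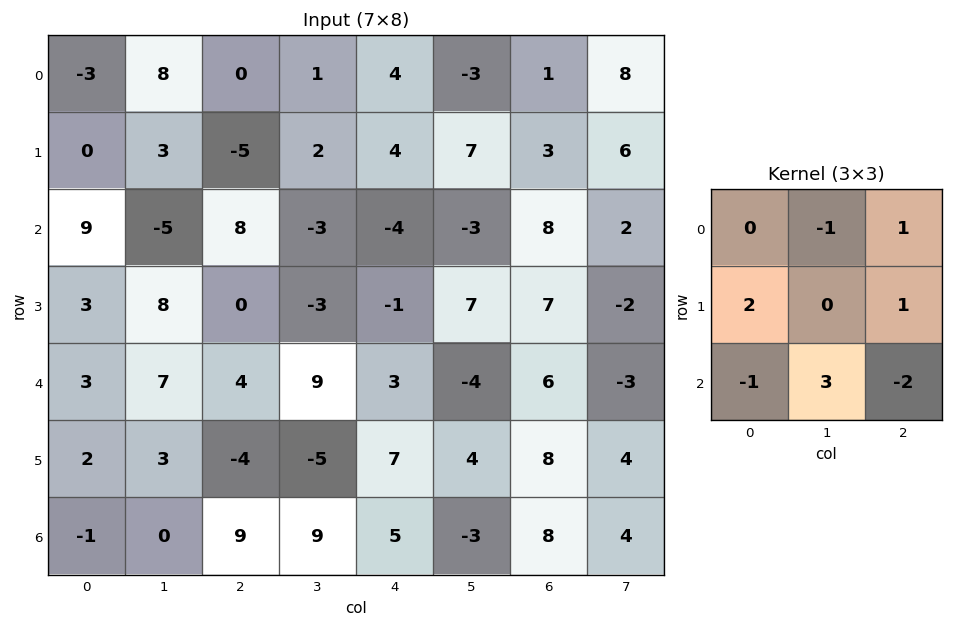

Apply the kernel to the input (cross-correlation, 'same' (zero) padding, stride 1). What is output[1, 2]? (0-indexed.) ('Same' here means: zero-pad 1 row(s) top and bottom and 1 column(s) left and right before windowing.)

44

The receptive field on the zero-padded input at this output position is [8 0 1 / 3 -5 2 / -5 8 -3]. Elementwise product with the kernel and sum: 0·-1 + 1·1 + 3·2 + 2·1 + -5·-1 + 8·3 + -3·-2.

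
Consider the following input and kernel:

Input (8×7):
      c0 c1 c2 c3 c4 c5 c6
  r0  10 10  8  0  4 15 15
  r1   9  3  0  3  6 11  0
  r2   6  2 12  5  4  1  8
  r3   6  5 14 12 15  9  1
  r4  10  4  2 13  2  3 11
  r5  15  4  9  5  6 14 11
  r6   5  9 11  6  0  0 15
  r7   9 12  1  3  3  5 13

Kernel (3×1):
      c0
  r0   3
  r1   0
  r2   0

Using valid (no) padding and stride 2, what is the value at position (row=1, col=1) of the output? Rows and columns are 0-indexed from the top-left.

36

The receptive field on the input at this output position is [12 / 14 / 2]. Elementwise product with the kernel and sum: 12·3.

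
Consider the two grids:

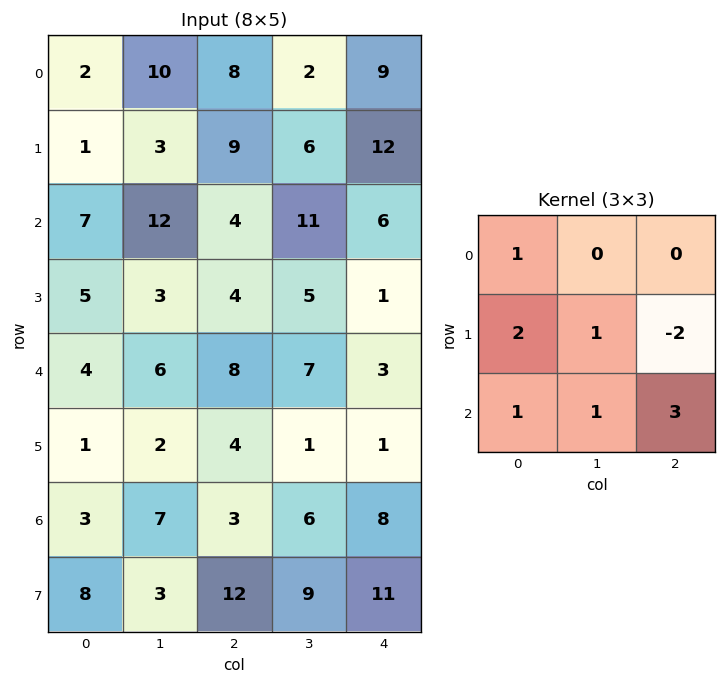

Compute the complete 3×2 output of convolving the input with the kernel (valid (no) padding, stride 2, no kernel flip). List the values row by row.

Output[0,0]: The receptive field on the input at this output position is [2 10 8 / 1 3 9 / 7 12 4]. Elementwise product with the kernel and sum: 2·1 + 1·2 + 3·1 + 9·-2 + 7·1 + 12·1 + 4·3.

20 41
46 39
19 48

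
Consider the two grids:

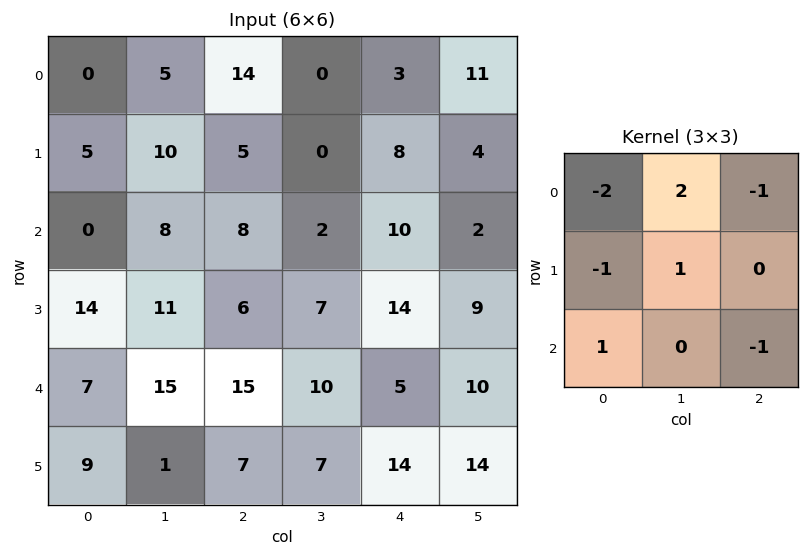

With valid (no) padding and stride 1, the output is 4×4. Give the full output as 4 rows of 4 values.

Output[0,0]: The receptive field on the input at this output position is [0 5 14 / 5 10 5 / 0 8 8]. Elementwise product with the kernel and sum: 0·-2 + 5·2 + 14·-1 + 5·-1 + 10·1 + 0·1 + 8·-1.
Output[0,1]: The receptive field on the input at this output position is [5 14 0 / 10 5 0 / 8 8 2]. Elementwise product with the kernel and sum: 5·-2 + 14·2 + 0·-1 + 10·-1 + 5·1 + 8·1 + 2·-1.

-7 19 -38 3
21 -6 -32 18
-3 -2 -11 21
-2 -23 -24 -7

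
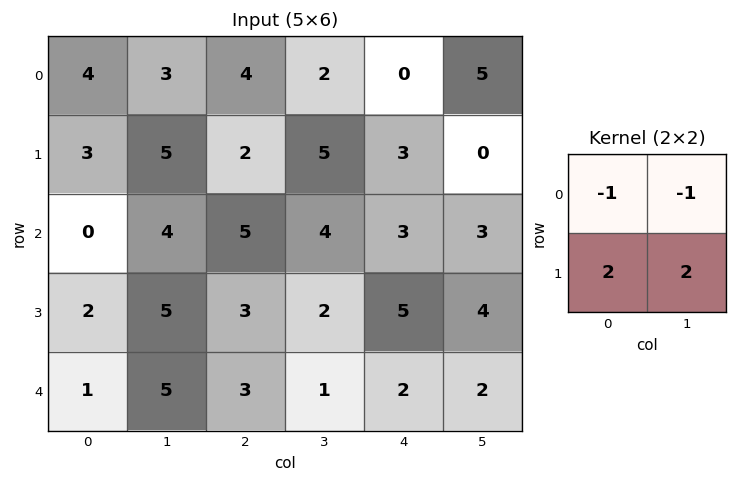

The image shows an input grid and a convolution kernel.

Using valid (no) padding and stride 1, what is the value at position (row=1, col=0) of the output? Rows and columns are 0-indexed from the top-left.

0

The receptive field on the input at this output position is [3 5 / 0 4]. Elementwise product with the kernel and sum: 3·-1 + 5·-1 + 0·2 + 4·2.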